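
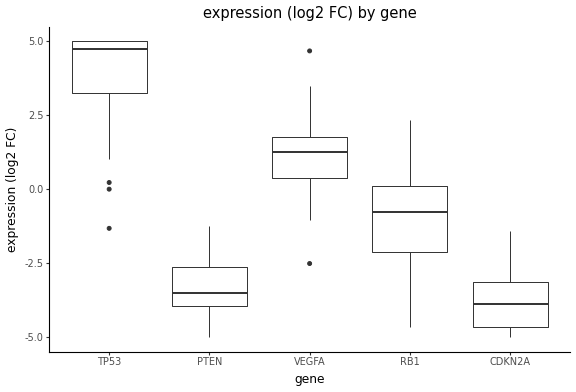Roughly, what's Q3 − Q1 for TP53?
Q3 ≈ 5, Q1 ≈ 3; IQR ≈ 2.

≈ 2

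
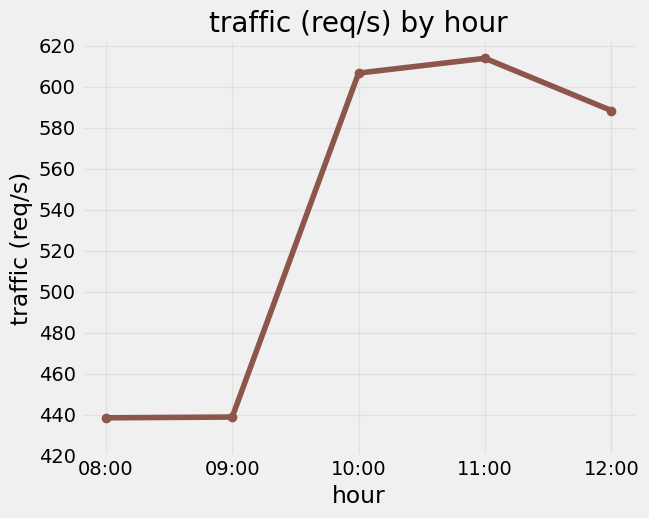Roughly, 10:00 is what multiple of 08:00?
≈ 1.36×

10:00 ≈ 600, 08:00 ≈ 440; 600/440 ≈ 1.36.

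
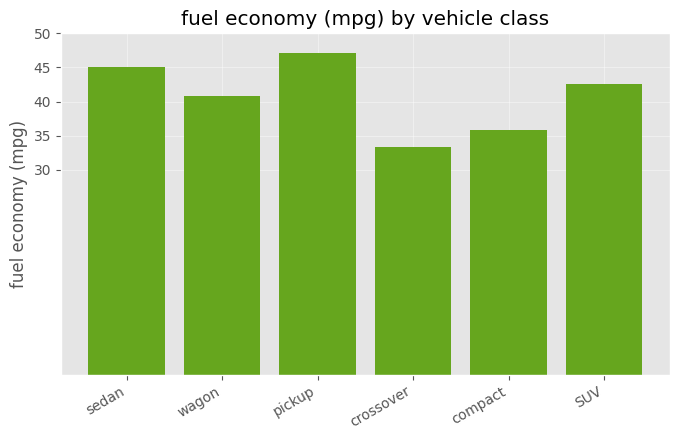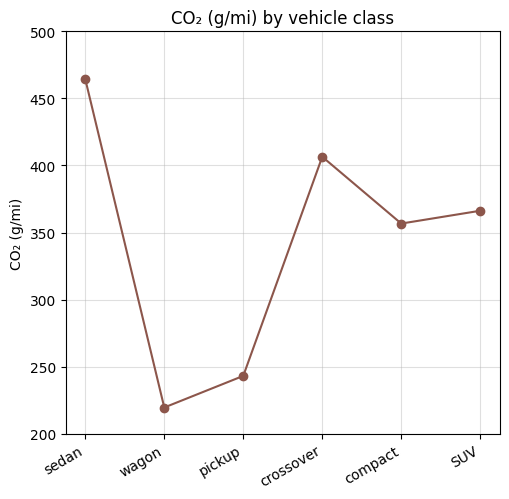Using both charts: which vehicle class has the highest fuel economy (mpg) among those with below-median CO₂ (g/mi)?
Chart 2 median CO₂ (g/mi) ≈ 350; below-median vehicle classes: wagon, pickup, compact. Among those, pickup has the highest fuel economy (mpg) (≈ 45).

pickup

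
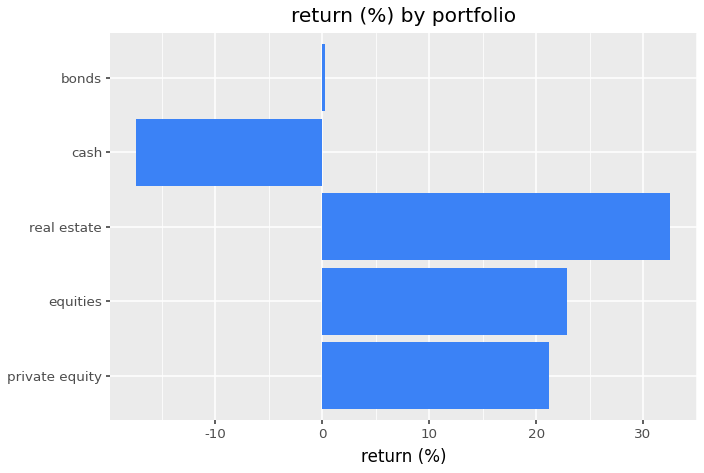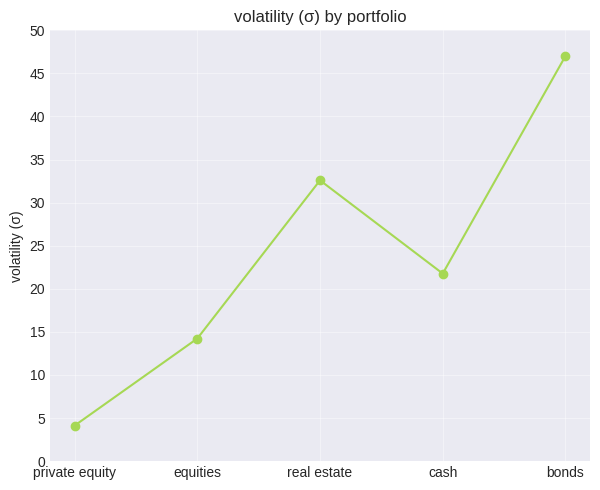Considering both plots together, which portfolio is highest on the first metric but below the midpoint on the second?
equities

Chart 2 median volatility (σ) ≈ 20; below-median portfolios: private equity, equities. Among those, equities has the highest return (%) (≈ 25).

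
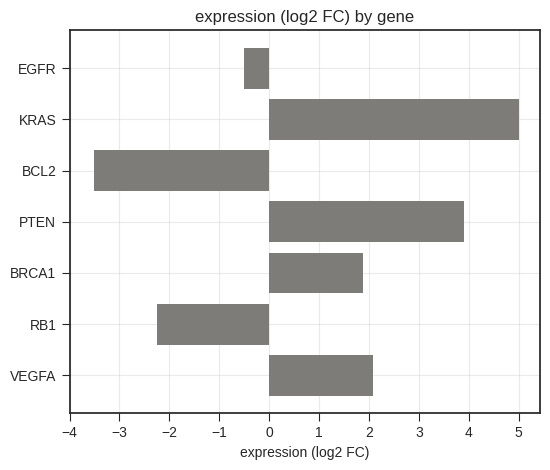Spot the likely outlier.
BCL2 ≈ -4; the rest sit between ≈ -2 and ≈ 5.

BCL2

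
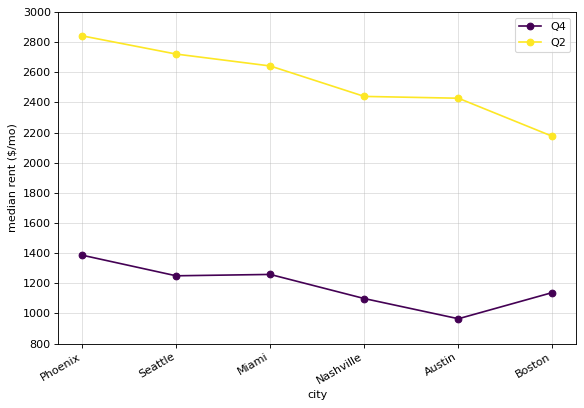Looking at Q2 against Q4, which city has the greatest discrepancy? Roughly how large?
Seattle: Q2 ≈ 2800, Q4 ≈ 1200 → gap ≈ 1600. Next-largest (Austin) is only ≈ 1400.

Seattle, ≈ 1600 $/mo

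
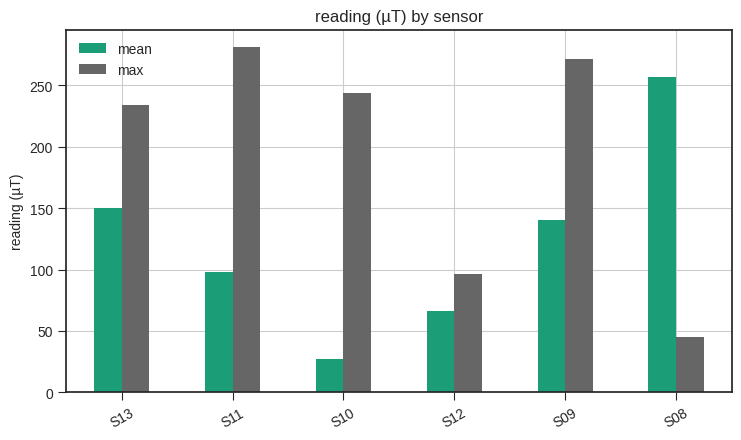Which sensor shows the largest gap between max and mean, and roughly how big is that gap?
S10: max ≈ 250, mean ≈ 25 → gap ≈ 225. Next-largest (S08) is only ≈ 200.

S10, ≈ 225 µT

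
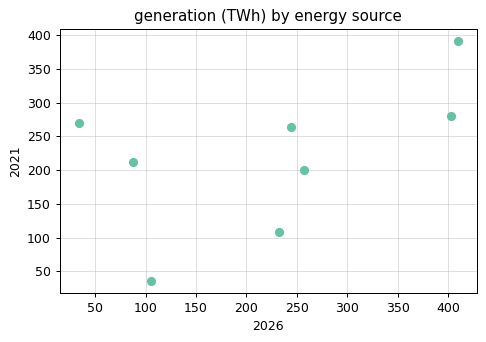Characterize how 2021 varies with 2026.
positive, moderate

Points are positively correlated; moderate (|r| ≈ 0.5).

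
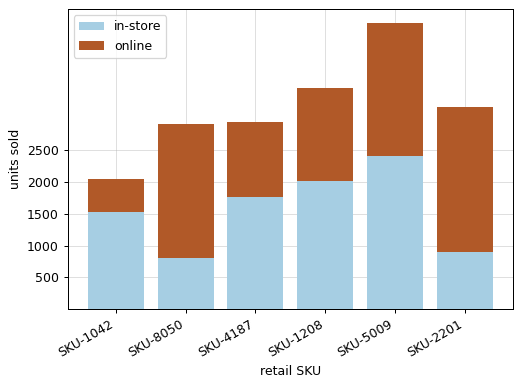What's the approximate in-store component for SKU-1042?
≈ 1500

in-store top ≈ 1500, bottom ≈ 0; segment ≈ 1500.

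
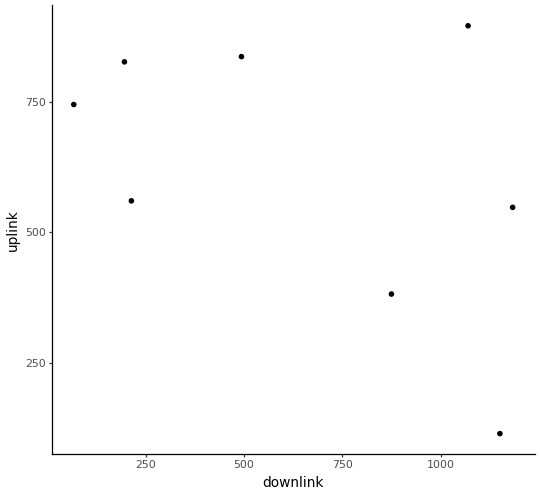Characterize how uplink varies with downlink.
Points are negatively correlated; moderate (|r| ≈ 0.5).

negative, moderate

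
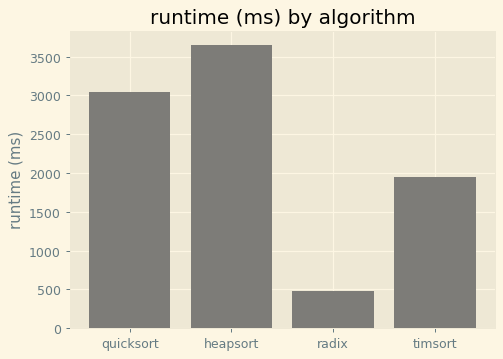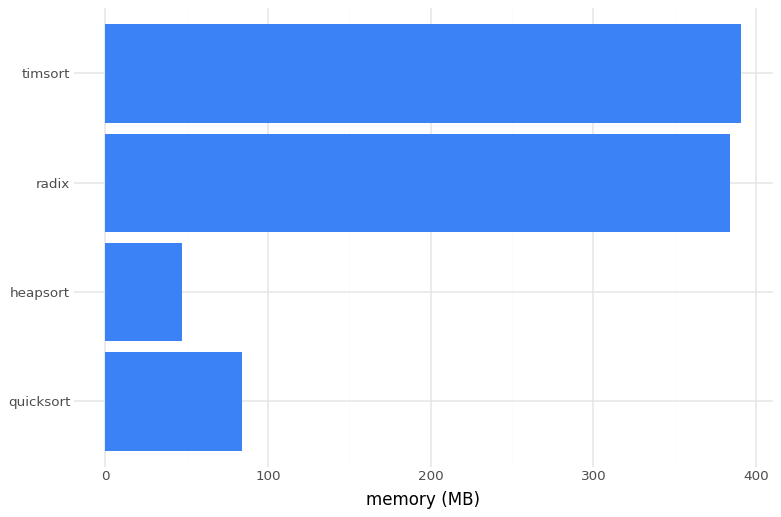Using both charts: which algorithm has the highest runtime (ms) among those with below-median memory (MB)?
Chart 2 median memory (MB) ≈ 250; below-median algorithms: quicksort, heapsort. Among those, heapsort has the highest runtime (ms) (≈ 3500).

heapsort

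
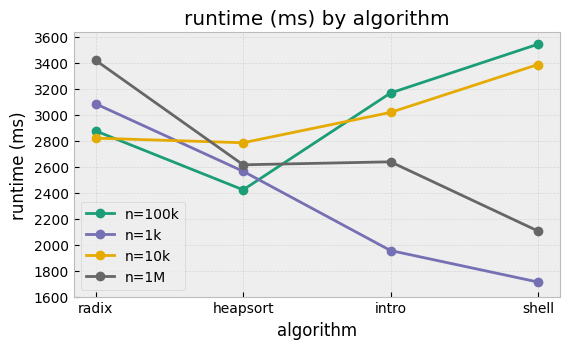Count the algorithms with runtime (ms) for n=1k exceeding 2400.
Above 2400: radix, heapsort.

2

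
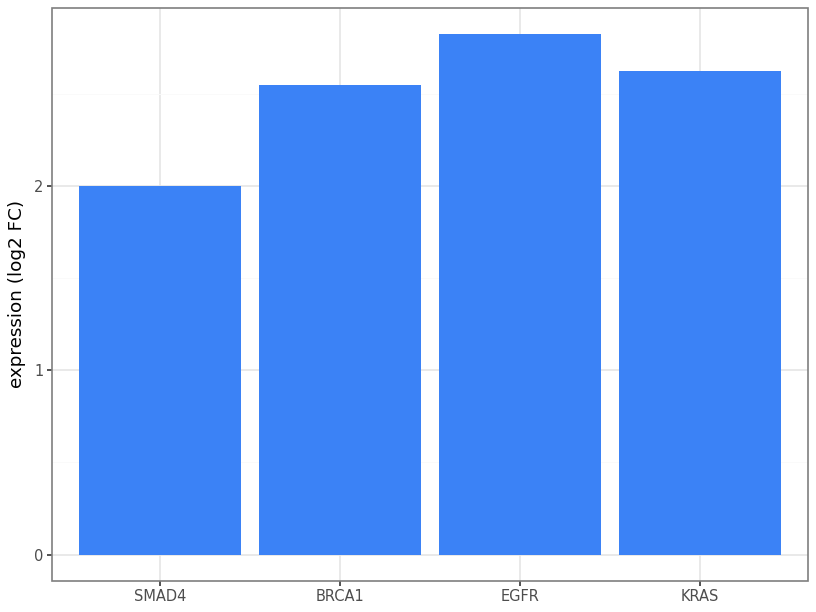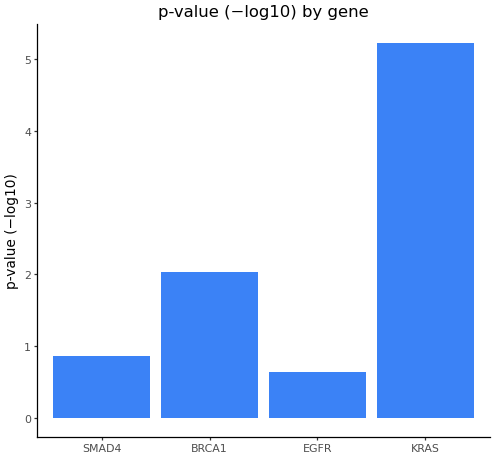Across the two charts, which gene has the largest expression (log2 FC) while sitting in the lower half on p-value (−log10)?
Chart 2 median p-value (−log10) ≈ 1.5; below-median genes: SMAD4, EGFR. Among those, EGFR has the highest expression (log2 FC) (≈ 3).

EGFR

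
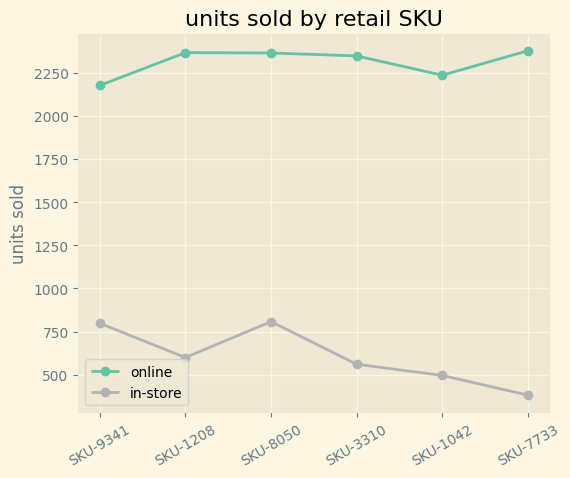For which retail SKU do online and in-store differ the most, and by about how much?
SKU-7733: online ≈ 2400, in-store ≈ 400 → gap ≈ 2000. Next-largest (SKU-3310) is only ≈ 1800.

SKU-7733, ≈ 2000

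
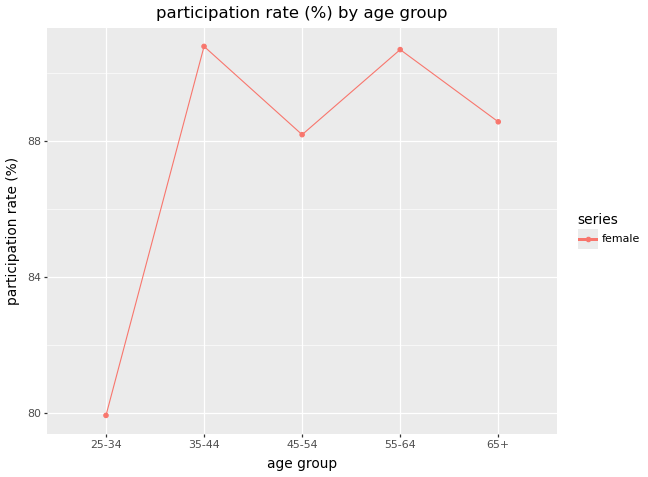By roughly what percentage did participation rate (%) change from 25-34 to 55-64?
25-34 ≈ 80, 55-64 ≈ 91; (91 − 80) / 80 ≈ +13.8%.

≈ +13.8%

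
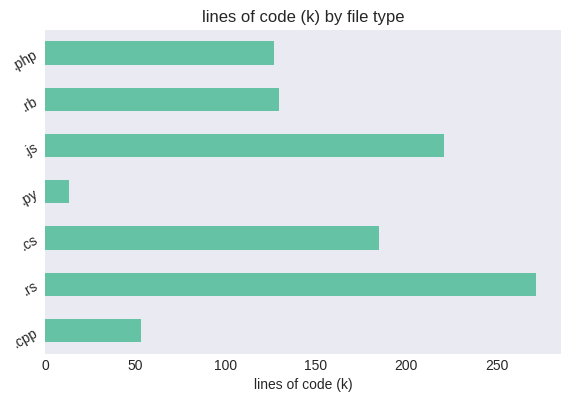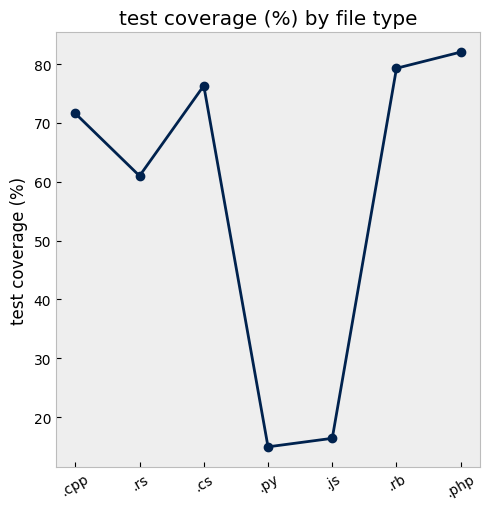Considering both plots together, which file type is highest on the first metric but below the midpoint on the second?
.rs

Chart 2 median test coverage (%) ≈ 70; below-median file types: .rs, .py, .js. Among those, .rs has the highest lines of code (k) (≈ 275).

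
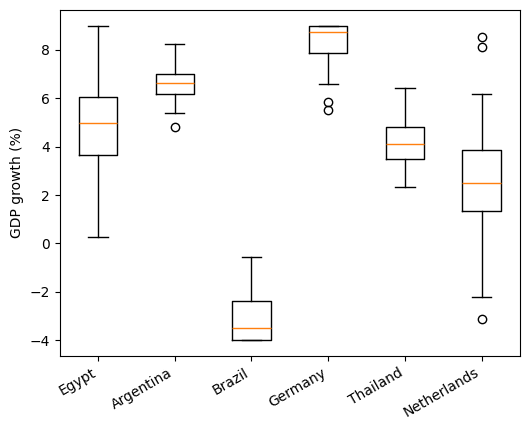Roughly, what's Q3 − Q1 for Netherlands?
Q3 ≈ 4, Q1 ≈ 2; IQR ≈ 2.

≈ 2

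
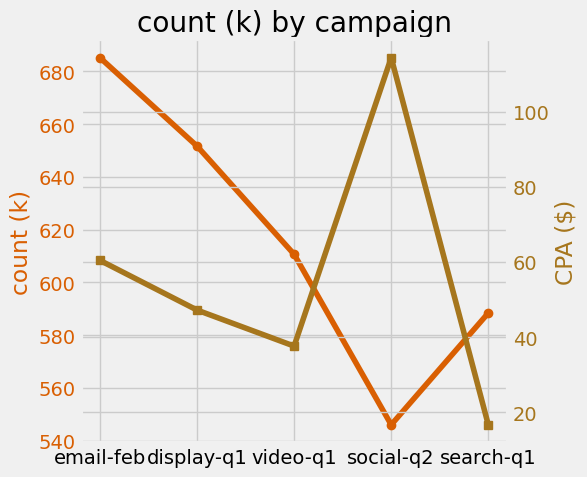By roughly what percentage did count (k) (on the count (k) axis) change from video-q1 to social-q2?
≈ -12.9%

video-q1 ≈ 620, social-q2 ≈ 540; (540 − 620) / 620 ≈ -12.9%.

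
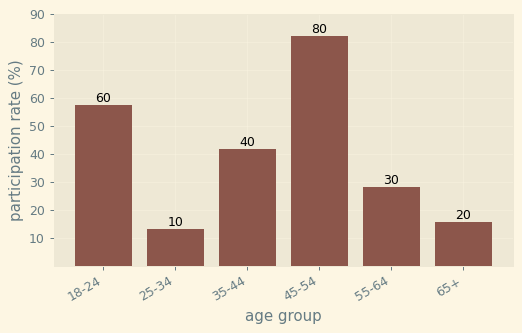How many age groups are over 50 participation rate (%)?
2

Above 50: 18-24, 45-54.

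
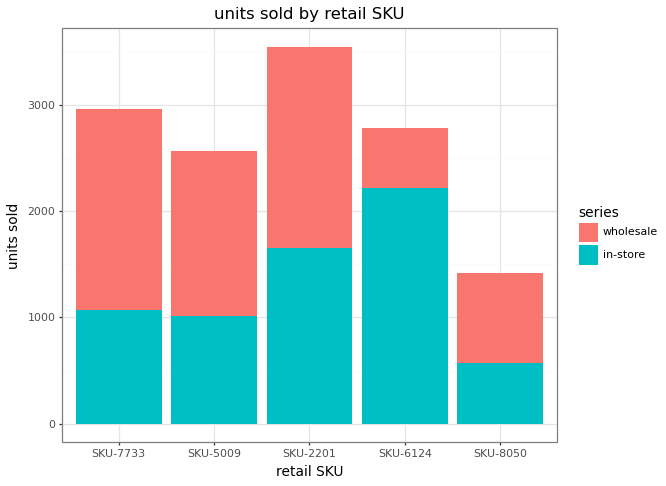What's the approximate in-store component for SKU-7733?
≈ 1000

in-store top ≈ 1000, bottom ≈ 0; segment ≈ 1000.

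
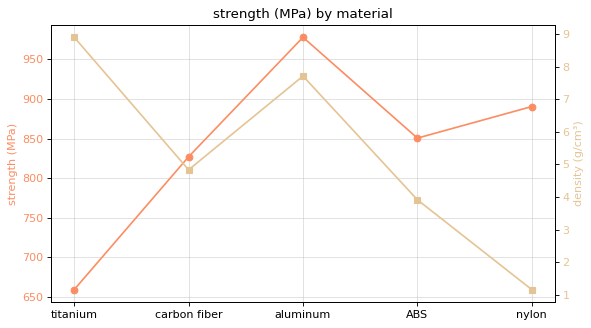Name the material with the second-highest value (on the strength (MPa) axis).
nylon

Top 3 (on the strength (MPa) axis): aluminum ≈ 1000, nylon ≈ 900, ABS ≈ 850.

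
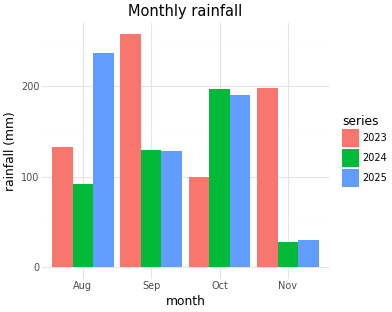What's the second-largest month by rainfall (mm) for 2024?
Top 3 for 2024: Oct ≈ 200, Sep ≈ 125, Aug ≈ 100.

Sep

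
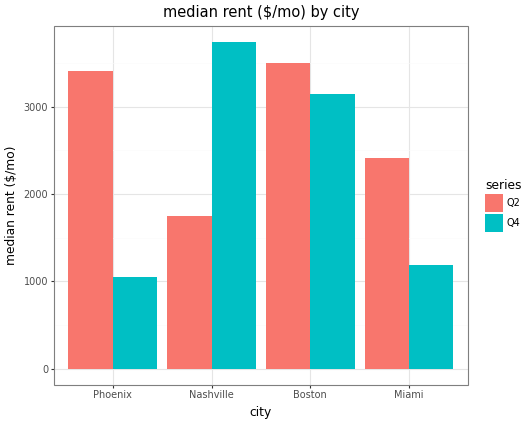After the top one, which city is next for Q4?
Top 3 for Q4: Nashville ≈ 3500, Boston ≈ 3000, Miami ≈ 1000.

Boston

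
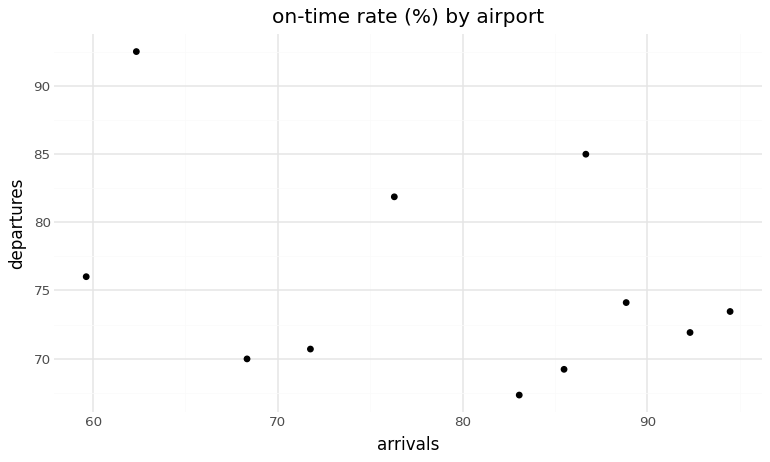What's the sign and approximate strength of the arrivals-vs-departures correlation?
negative, weak

Points are negatively correlated; weak (|r| ≈ 0.3).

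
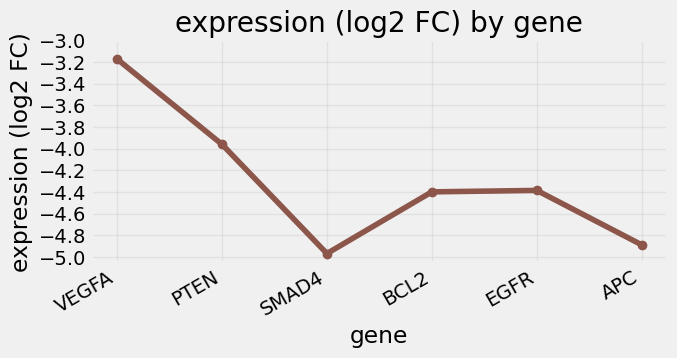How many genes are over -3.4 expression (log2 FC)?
Above -3.4: VEGFA.

1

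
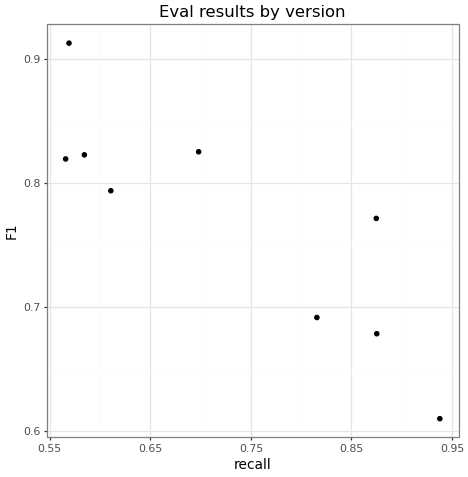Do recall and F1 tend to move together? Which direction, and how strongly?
Points are negatively correlated; strong (|r| ≈ 0.9).

negative, strong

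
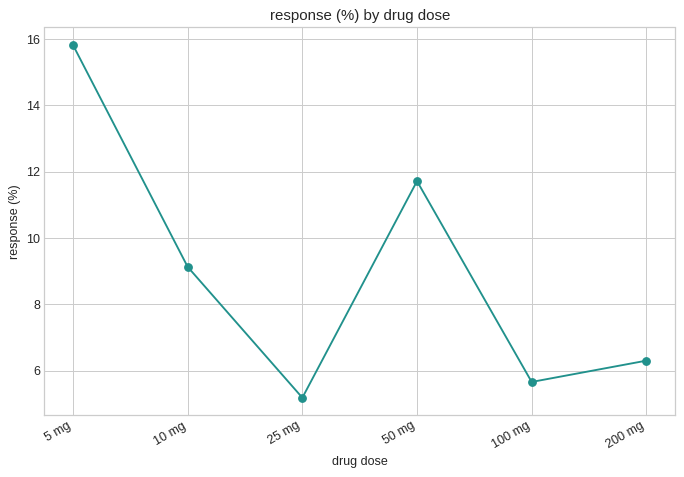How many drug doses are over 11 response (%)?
2

Above 11: 5 mg, 50 mg.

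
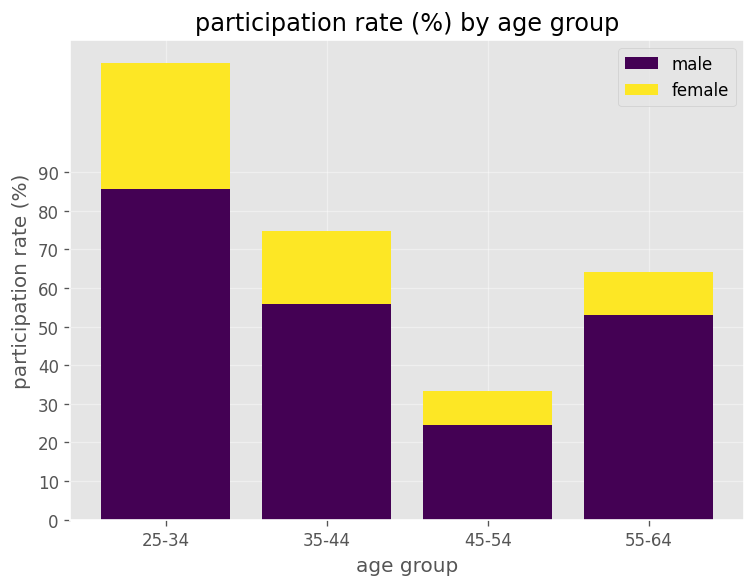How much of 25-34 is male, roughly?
male top ≈ 90, bottom ≈ 0; segment ≈ 90.

≈ 90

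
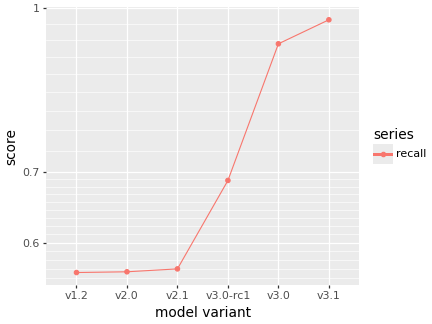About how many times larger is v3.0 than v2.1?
≈ 1.73×

v3.0 ≈ 0.95, v2.1 ≈ 0.55; 0.95/0.55 ≈ 1.73.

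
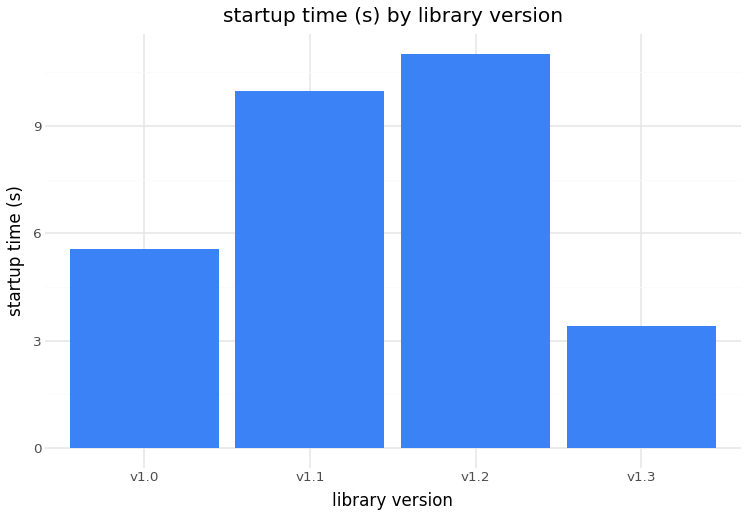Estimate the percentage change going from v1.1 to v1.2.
v1.1 ≈ 10, v1.2 ≈ 11; (11 − 10) / 10 ≈ +10%.

≈ +10%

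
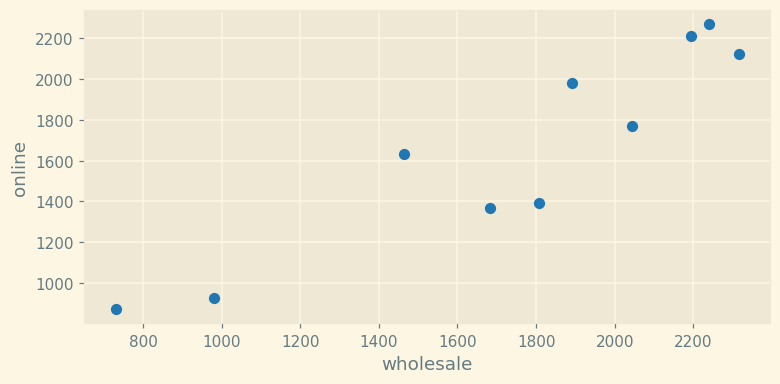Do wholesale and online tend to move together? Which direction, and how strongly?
Points are positively correlated; strong (|r| ≈ 0.9).

positive, strong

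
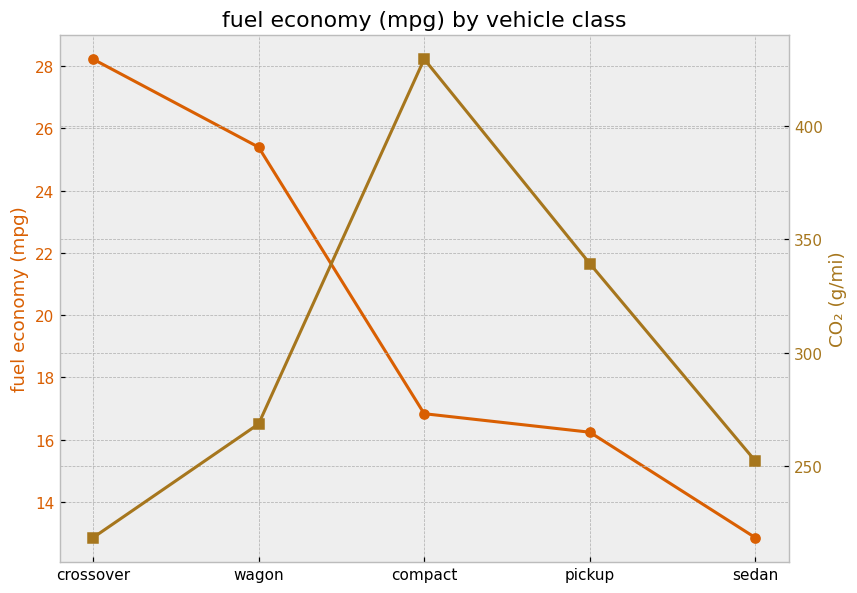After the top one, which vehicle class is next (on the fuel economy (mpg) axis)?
wagon

Top 3 (on the fuel economy (mpg) axis): crossover ≈ 28, wagon ≈ 26, compact ≈ 16.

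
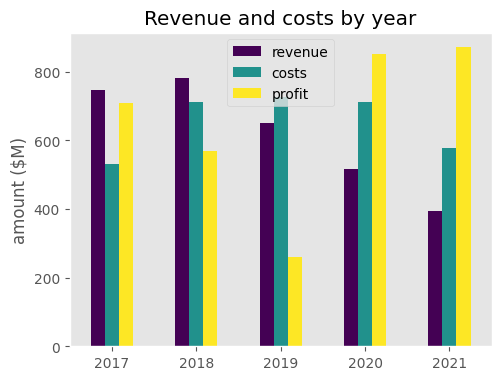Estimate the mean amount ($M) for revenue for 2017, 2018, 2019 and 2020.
≈ 650

(700 + 800 + 600 + 500) / 4 ≈ 650.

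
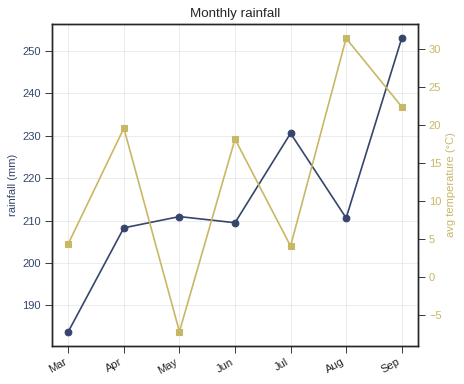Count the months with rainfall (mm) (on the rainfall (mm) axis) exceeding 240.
Above 240: Sep.

1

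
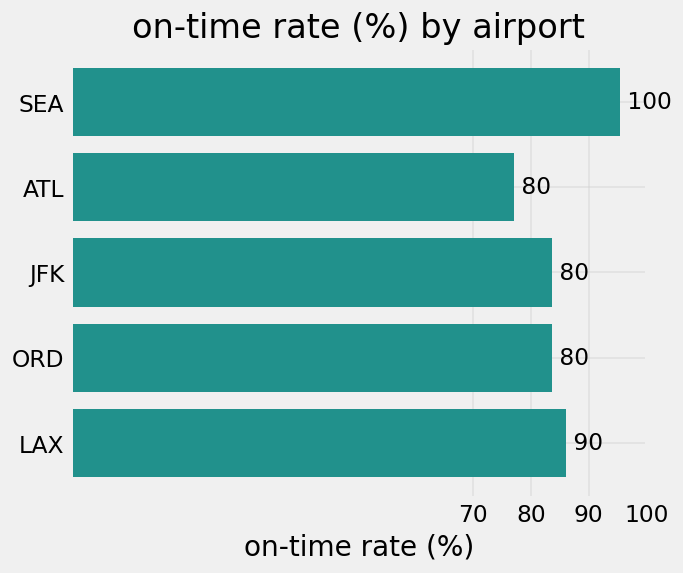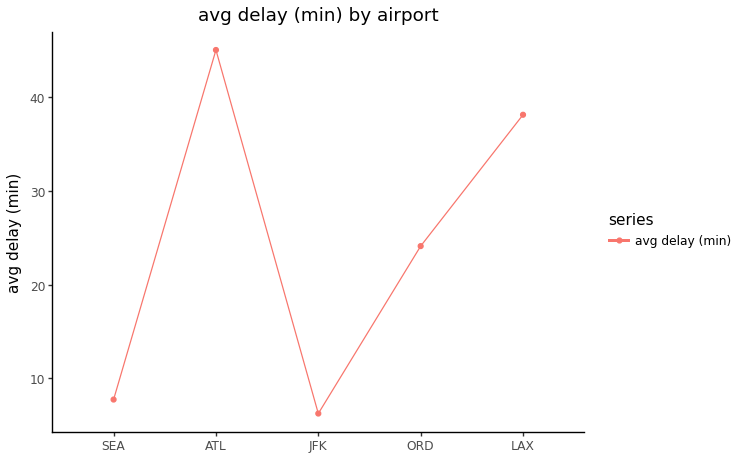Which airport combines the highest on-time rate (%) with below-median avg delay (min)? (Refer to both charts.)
Chart 2 median avg delay (min) ≈ 25; below-median airports: SEA, JFK. Among those, SEA has the highest on-time rate (%) (≈ 100).

SEA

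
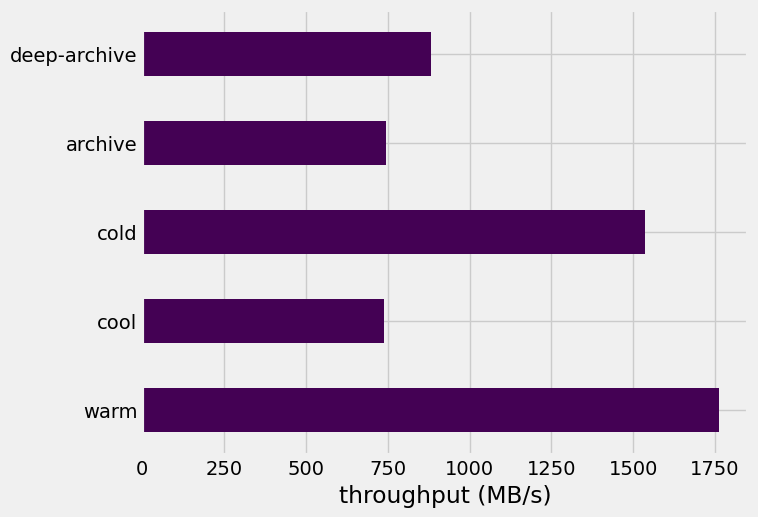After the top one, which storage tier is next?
Top 3: warm ≈ 1800, cold ≈ 1600, deep-archive ≈ 800.

cold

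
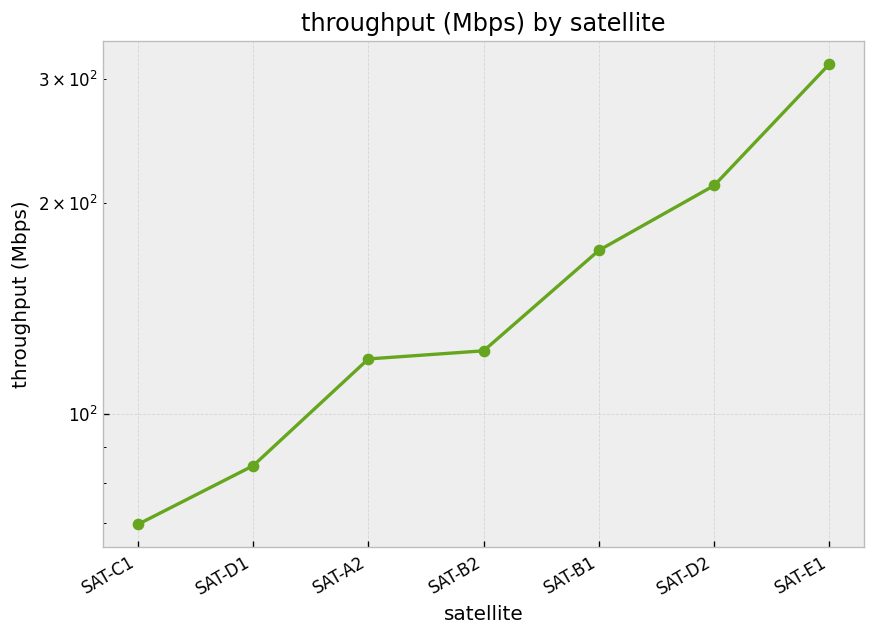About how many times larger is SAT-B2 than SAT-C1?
SAT-B2 ≈ 125, SAT-C1 ≈ 75; 125/75 ≈ 1.67.

≈ 1.67×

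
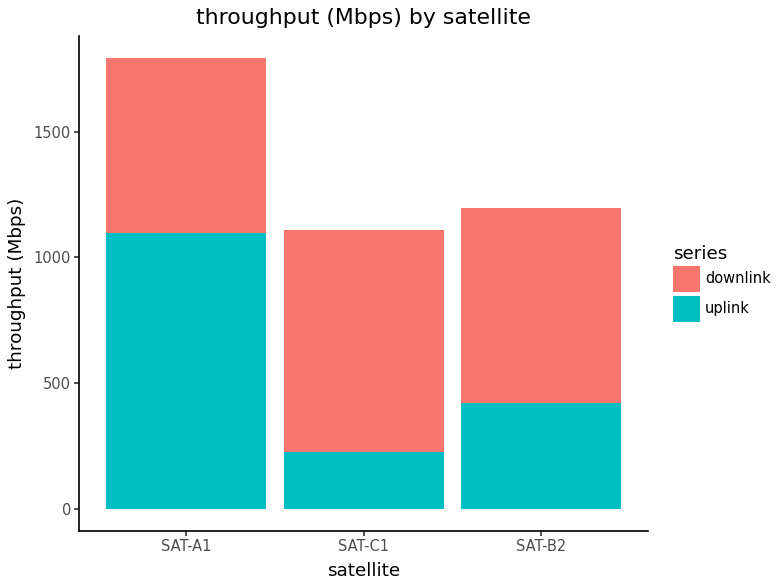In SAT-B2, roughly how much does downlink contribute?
downlink top ≈ 1200, bottom ≈ 400; segment ≈ 800.

≈ 800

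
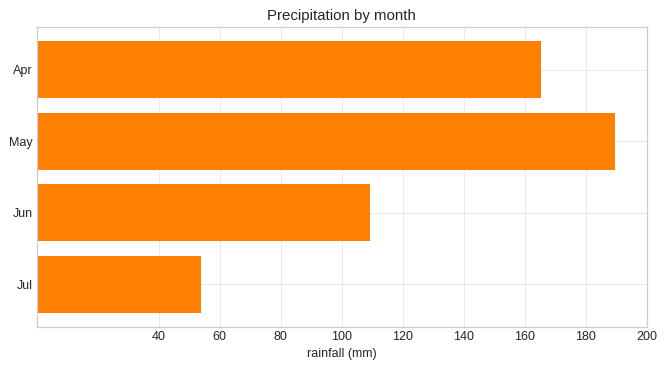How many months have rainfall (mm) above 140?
2

Above 140: Apr, May.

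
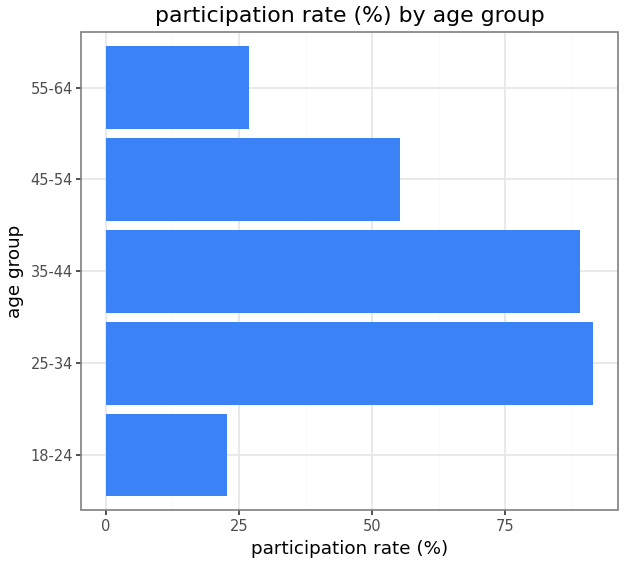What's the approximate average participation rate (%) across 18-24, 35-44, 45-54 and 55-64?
(20 + 90 + 60 + 30) / 4 ≈ 50.

≈ 50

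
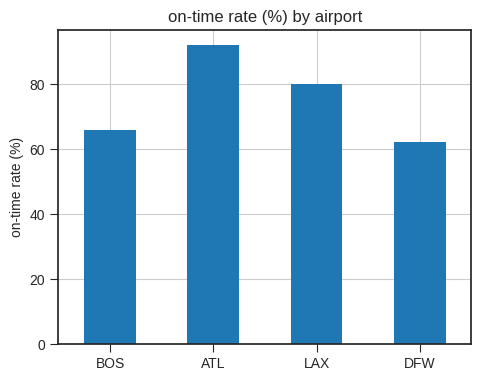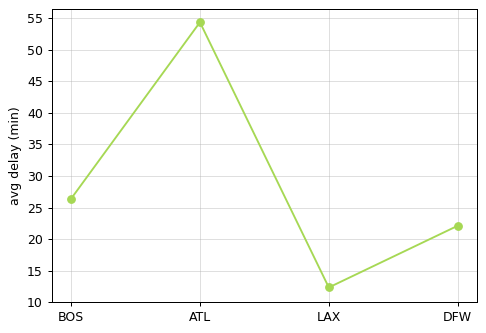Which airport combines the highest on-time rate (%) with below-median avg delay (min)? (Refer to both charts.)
Chart 2 median avg delay (min) ≈ 25; below-median airports: LAX, DFW. Among those, LAX has the highest on-time rate (%) (≈ 80).

LAX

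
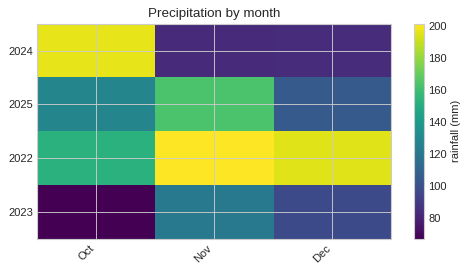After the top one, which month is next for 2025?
Oct

Top 3 for 2025: Nov ≈ 160, Oct ≈ 120, Dec ≈ 100.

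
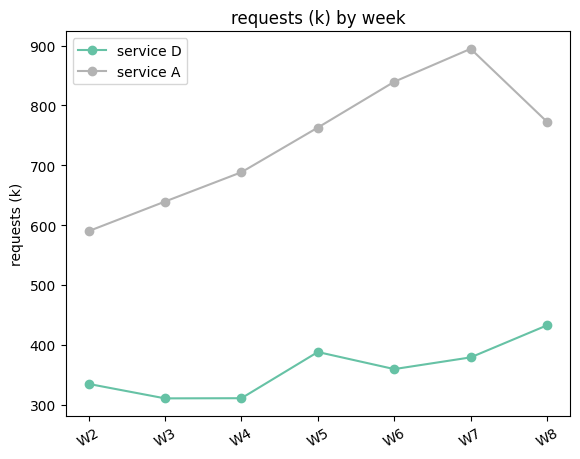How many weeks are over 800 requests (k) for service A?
2

Above 800: W6, W7.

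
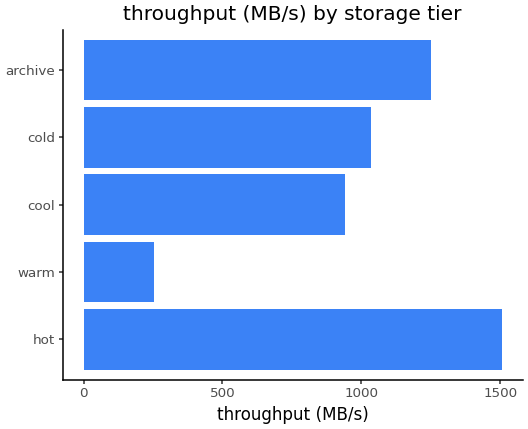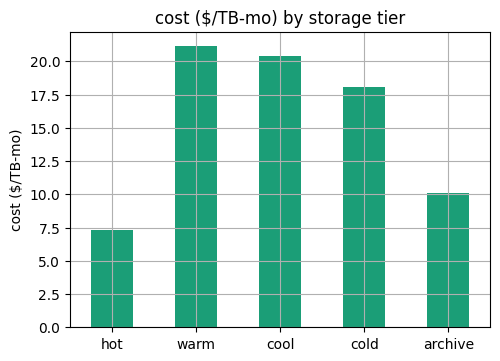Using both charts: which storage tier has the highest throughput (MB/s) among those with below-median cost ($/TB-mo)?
Chart 2 median cost ($/TB-mo) ≈ 18; below-median storage tiers: hot, archive. Among those, hot has the highest throughput (MB/s) (≈ 1600).

hot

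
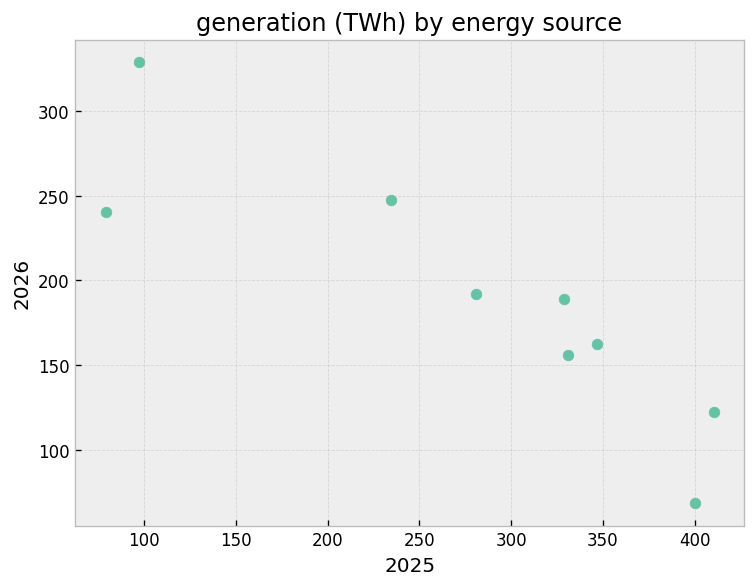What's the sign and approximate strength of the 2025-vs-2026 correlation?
negative, strong

Points are negatively correlated; strong (|r| ≈ 0.9).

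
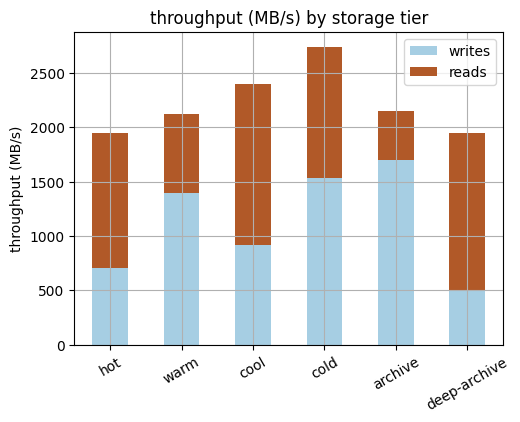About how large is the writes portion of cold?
≈ 1500

writes top ≈ 1500, bottom ≈ 0; segment ≈ 1500.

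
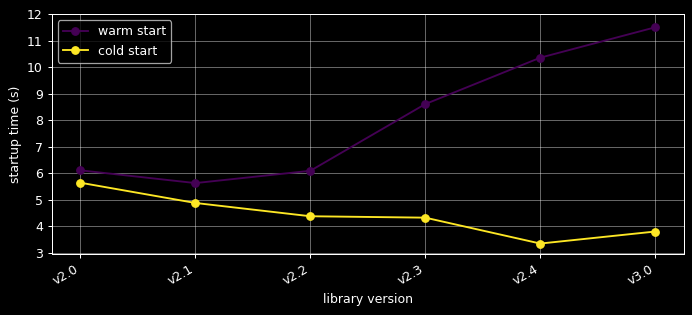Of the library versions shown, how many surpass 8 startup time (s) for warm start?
3

Above 8: v2.3, v2.4, v3.0.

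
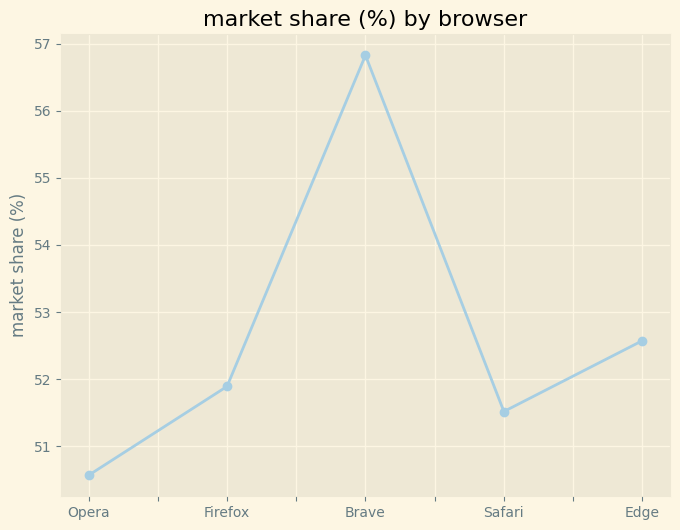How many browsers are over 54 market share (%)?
Above 54: Brave.

1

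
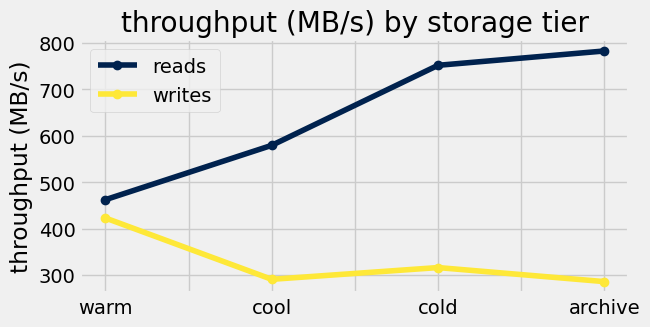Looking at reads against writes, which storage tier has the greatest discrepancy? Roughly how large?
archive: reads ≈ 800, writes ≈ 300 → gap ≈ 500. Next-largest (cold) is only ≈ 450.

archive, ≈ 500 MB/s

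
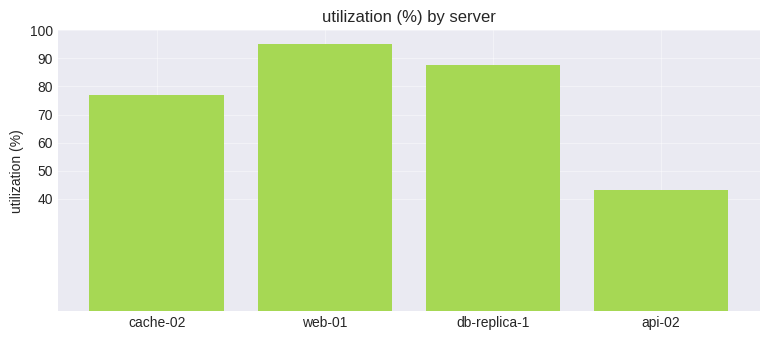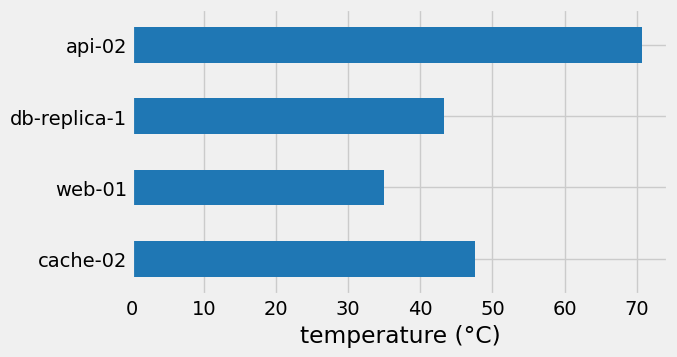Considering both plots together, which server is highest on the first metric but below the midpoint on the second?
web-01

Chart 2 median temperature (°C) ≈ 50; below-median servers: web-01, db-replica-1. Among those, web-01 has the highest utilization (%) (≈ 100).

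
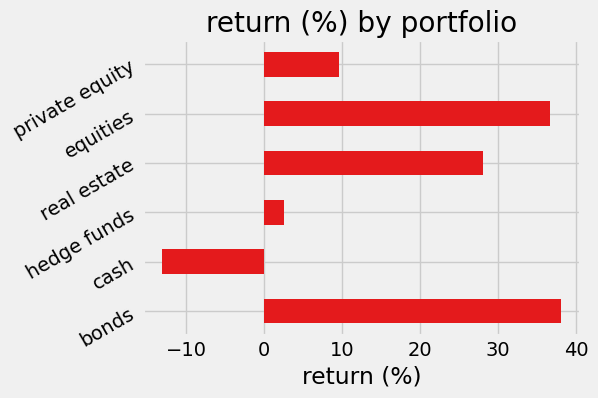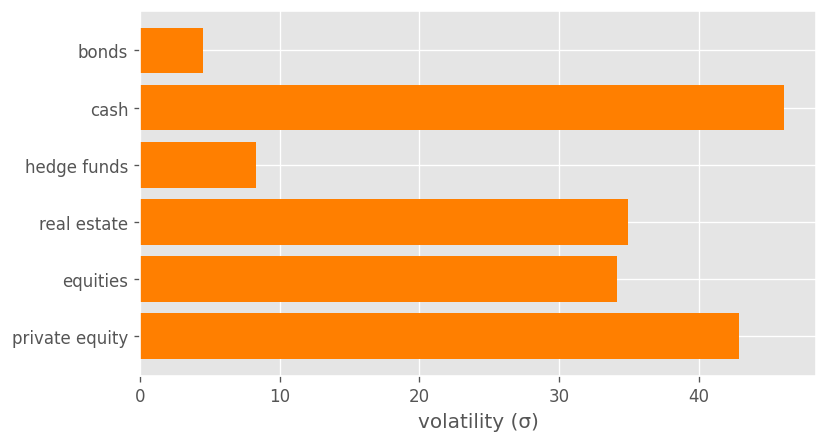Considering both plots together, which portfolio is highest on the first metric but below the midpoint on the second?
bonds

Chart 2 median volatility (σ) ≈ 35; below-median portfolios: bonds, hedge funds, equities. Among those, bonds has the highest return (%) (≈ 40).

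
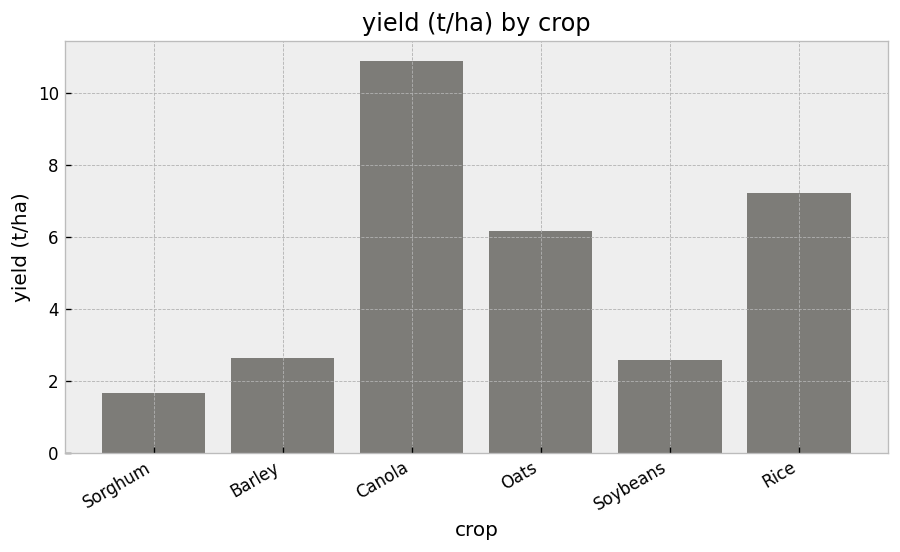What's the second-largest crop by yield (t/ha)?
Rice

Top 3: Canola ≈ 11, Rice ≈ 7, Oats ≈ 6.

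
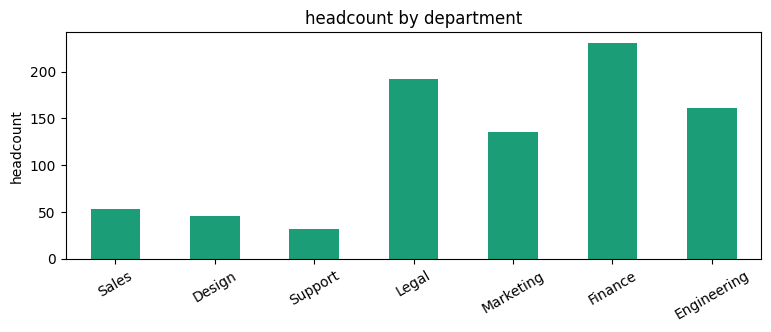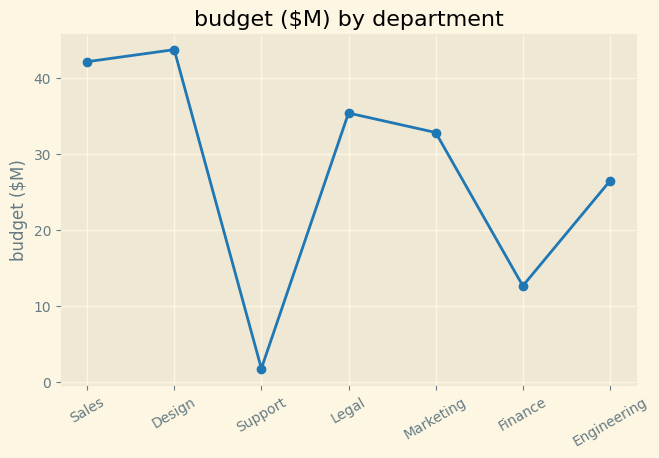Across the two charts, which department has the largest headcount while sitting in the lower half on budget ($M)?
Finance

Chart 2 median budget ($M) ≈ 35; below-median departments: Support, Finance, Engineering. Among those, Finance has the highest headcount (≈ 225).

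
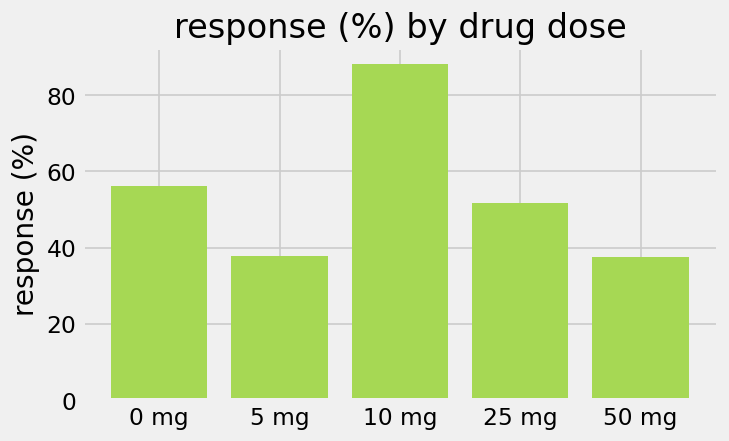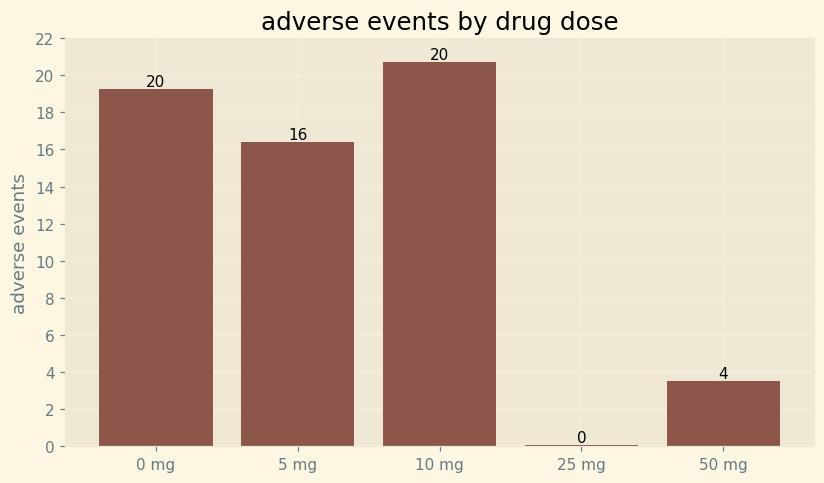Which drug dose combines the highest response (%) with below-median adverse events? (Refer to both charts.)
25 mg

Chart 2 median adverse events ≈ 16; below-median drug doses: 25 mg, 50 mg. Among those, 25 mg has the highest response (%) (≈ 50).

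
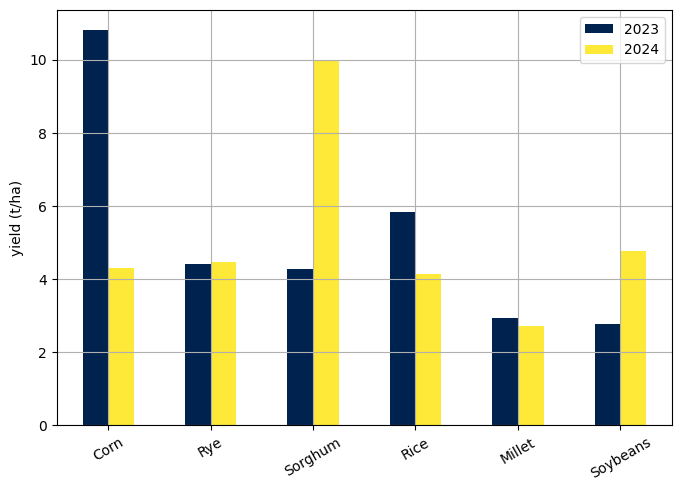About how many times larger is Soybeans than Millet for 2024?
≈ 1.67×

Soybeans ≈ 5, Millet ≈ 3; 5/3 ≈ 1.67.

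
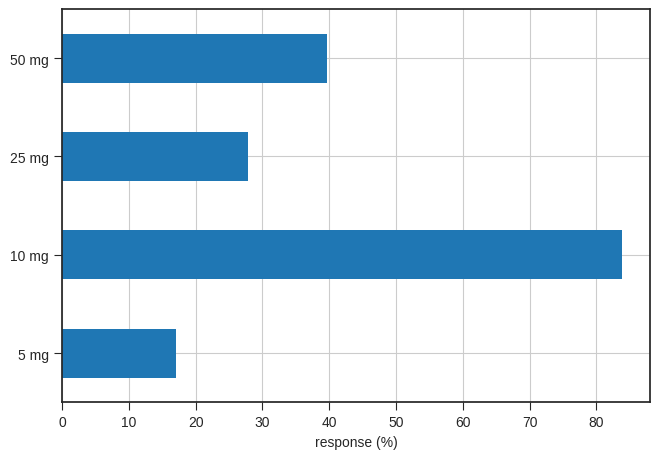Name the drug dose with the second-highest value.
50 mg

Top 3: 10 mg ≈ 80, 50 mg ≈ 40, 25 mg ≈ 30.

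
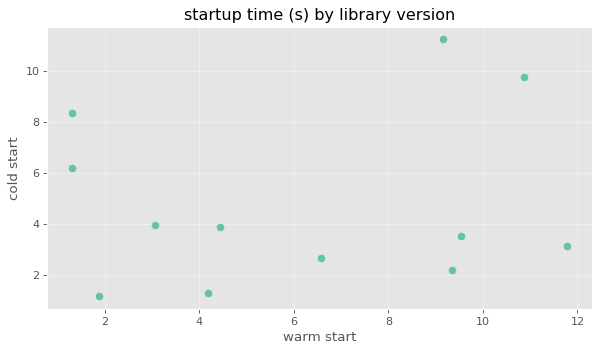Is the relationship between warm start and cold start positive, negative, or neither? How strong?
no clear correlation

Points are roughly uncorrelated; weak (|r| ≈ 0.2).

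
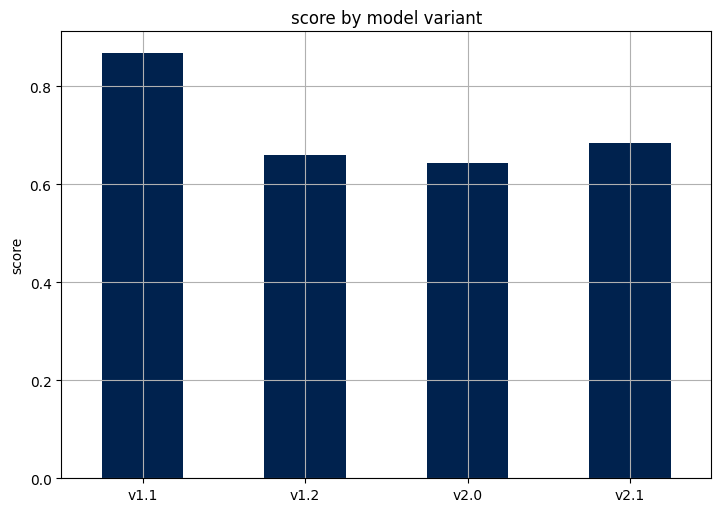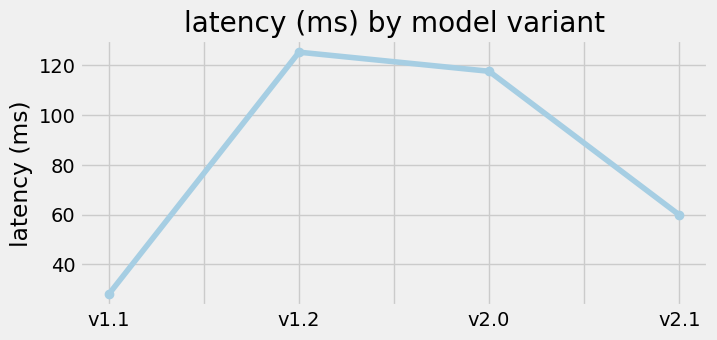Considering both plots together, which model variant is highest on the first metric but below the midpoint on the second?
Chart 2 median latency (ms) ≈ 80; below-median model variants: v1.1, v2.1. Among those, v1.1 has the highest score (≈ 0.9).

v1.1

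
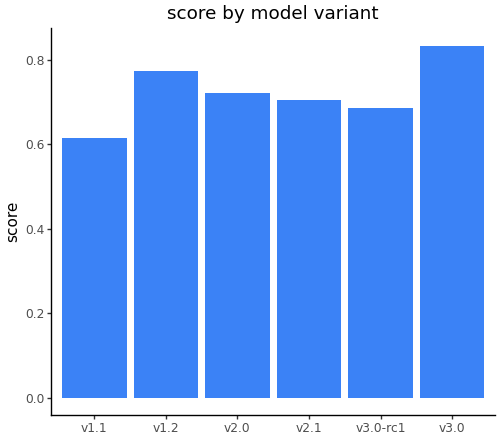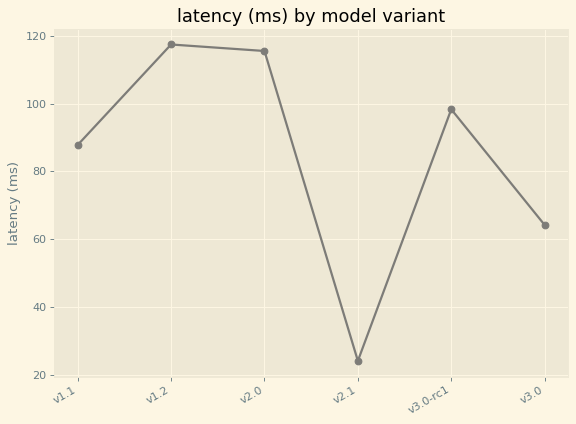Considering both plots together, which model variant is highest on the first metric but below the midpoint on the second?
v3.0

Chart 2 median latency (ms) ≈ 100; below-median model variants: v1.1, v2.1, v3.0. Among those, v3.0 has the highest score (≈ 0.8).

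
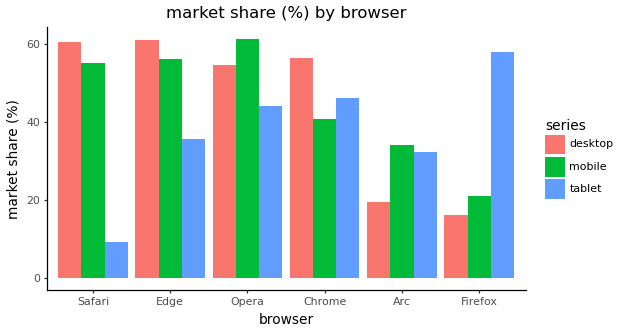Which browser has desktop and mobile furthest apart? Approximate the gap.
Chrome: desktop ≈ 60, mobile ≈ 40 → gap ≈ 20. Next-largest (Arc) is only ≈ 10.

Chrome, ≈ 20 %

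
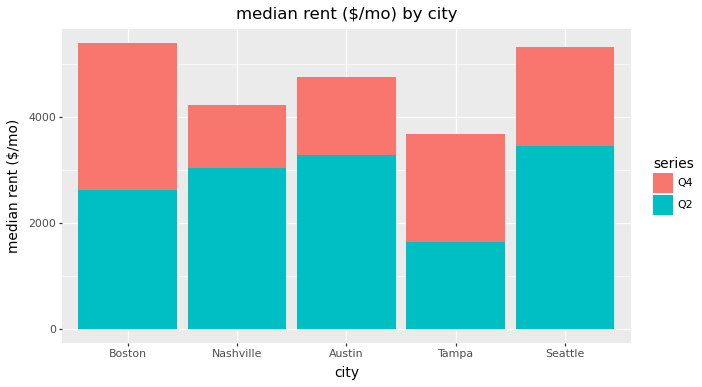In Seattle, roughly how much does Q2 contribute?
≈ 3500

Q2 top ≈ 3500, bottom ≈ 0; segment ≈ 3500.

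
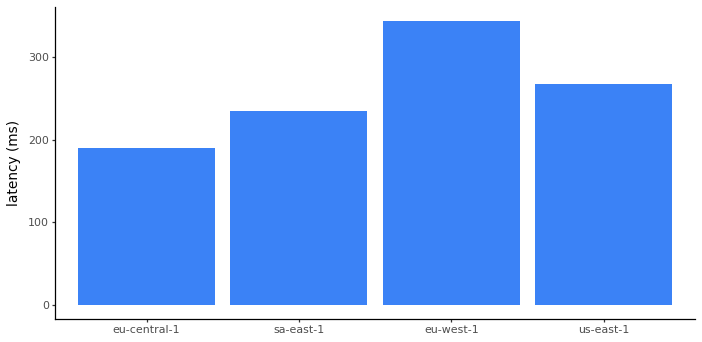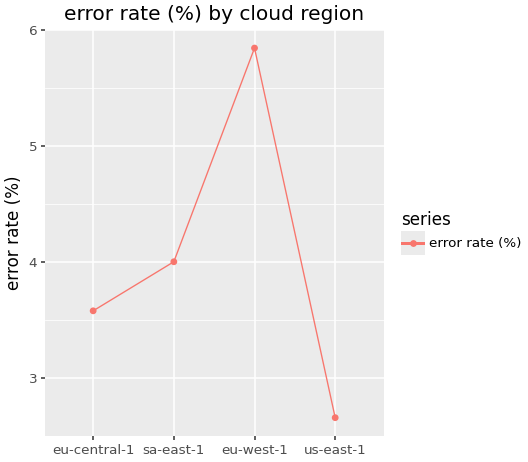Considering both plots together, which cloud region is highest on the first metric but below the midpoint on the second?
Chart 2 median error rate (%) ≈ 4; below-median cloud regions: eu-central-1, us-east-1. Among those, us-east-1 has the highest latency (ms) (≈ 250).

us-east-1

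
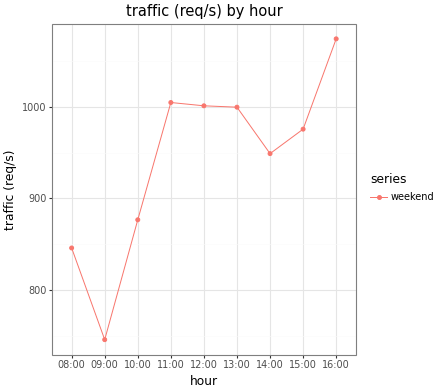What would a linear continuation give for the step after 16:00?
≈ 1100

Last three: 950, 1000, 1050 → slope ≈ 50/step → next ≈ 1100.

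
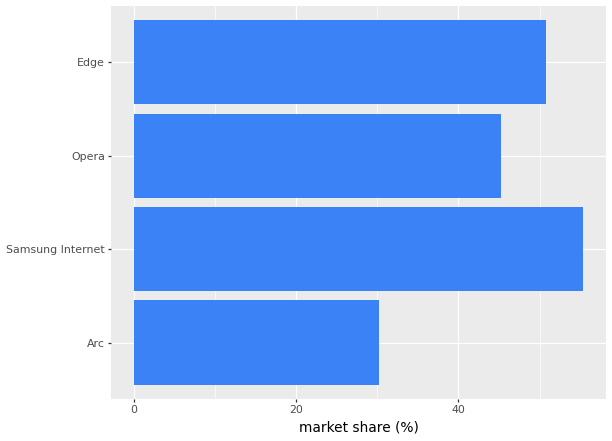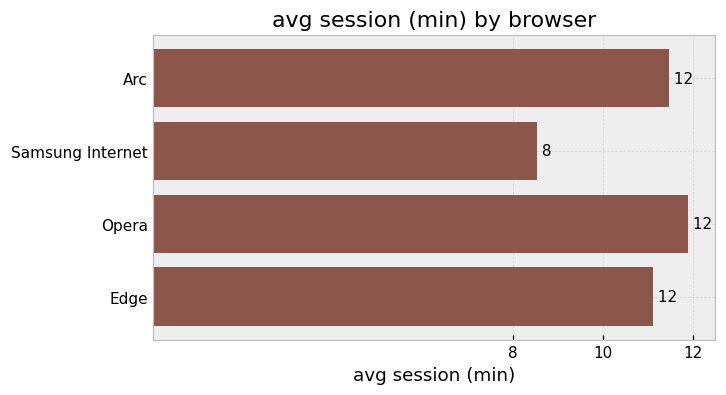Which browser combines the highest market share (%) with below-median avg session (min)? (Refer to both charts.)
Chart 2 median avg session (min) ≈ 12; below-median browsers: Samsung Internet, Edge. Among those, Samsung Internet has the highest market share (%) (≈ 60).

Samsung Internet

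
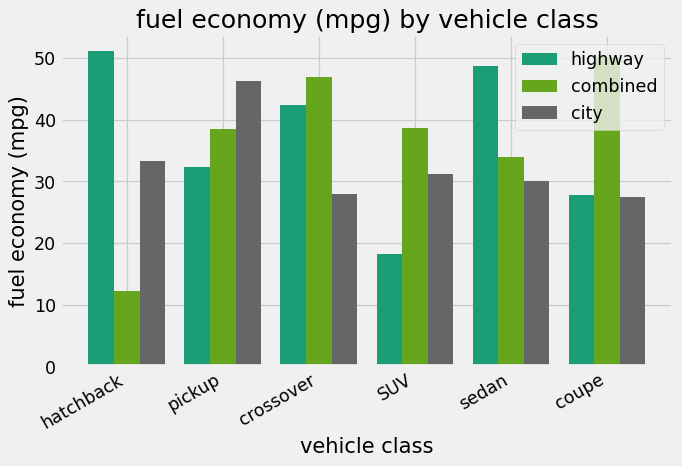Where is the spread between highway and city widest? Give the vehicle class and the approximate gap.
sedan, ≈ 20 mpg

sedan: highway ≈ 50, city ≈ 30 → gap ≈ 20. Next-largest (hatchback) is only ≈ 15.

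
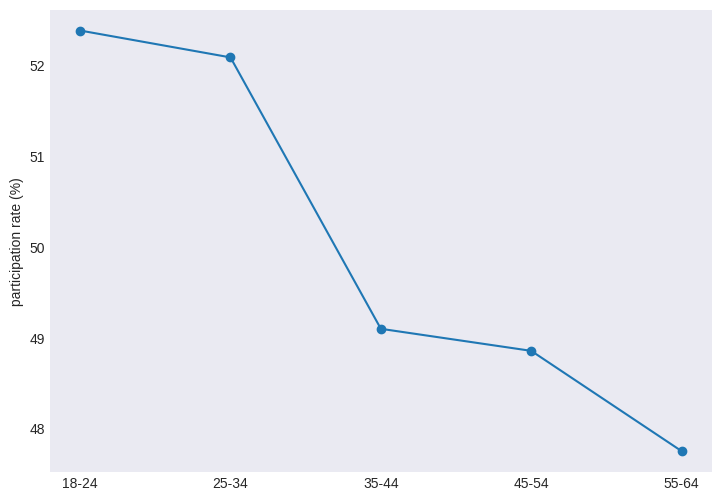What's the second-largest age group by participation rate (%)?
25-34

Top 3: 18-24 ≈ 52.5, 25-34 ≈ 52.0, 35-44 ≈ 49.0.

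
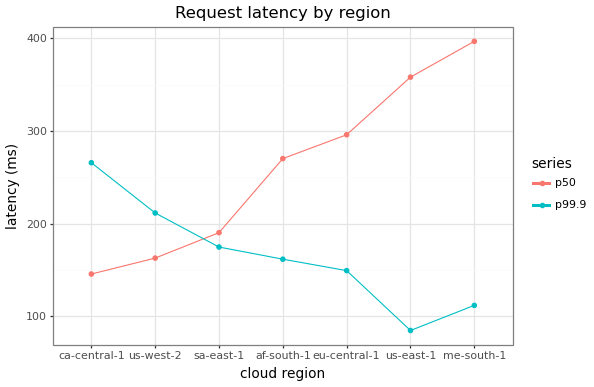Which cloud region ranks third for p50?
Top 4 for p50: me-south-1 ≈ 400, us-east-1 ≈ 350, eu-central-1 ≈ 300, af-south-1 ≈ 250.

eu-central-1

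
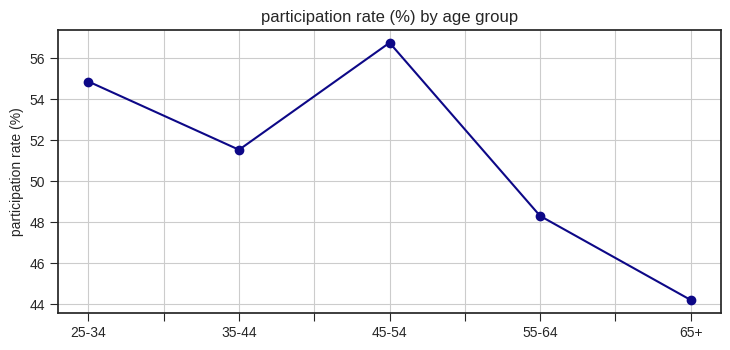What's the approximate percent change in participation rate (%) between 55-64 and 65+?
55-64 ≈ 48, 65+ ≈ 44; (44 − 48) / 48 ≈ -8.3%.

≈ -8.3%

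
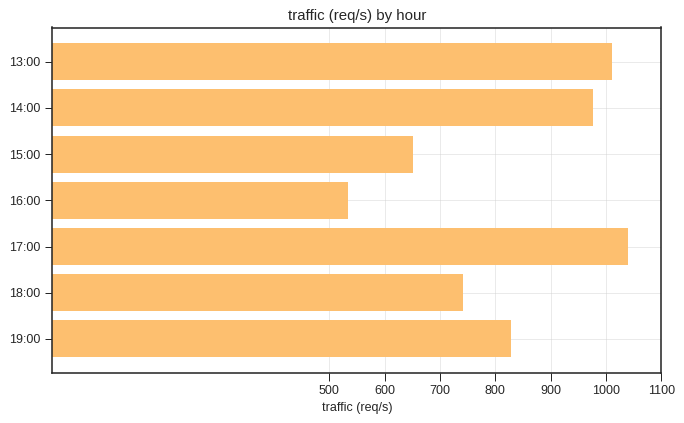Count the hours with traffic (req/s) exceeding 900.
Above 900: 13:00, 14:00, 17:00.

3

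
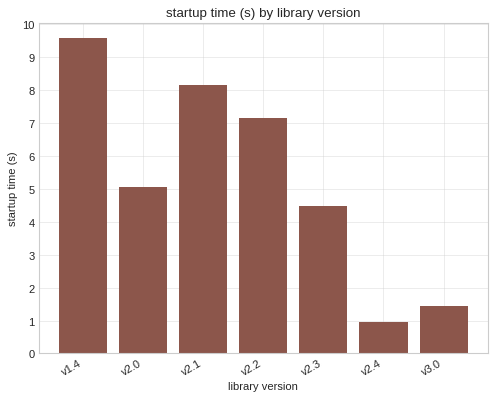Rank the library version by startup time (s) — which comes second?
v2.1

Top 3: v1.4 ≈ 10, v2.1 ≈ 8, v2.2 ≈ 7.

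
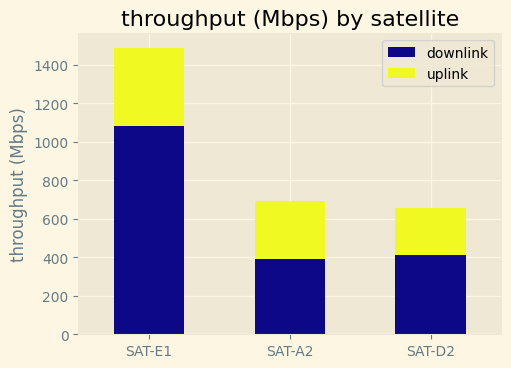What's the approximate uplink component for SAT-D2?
uplink top ≈ 600, bottom ≈ 400; segment ≈ 200.

≈ 200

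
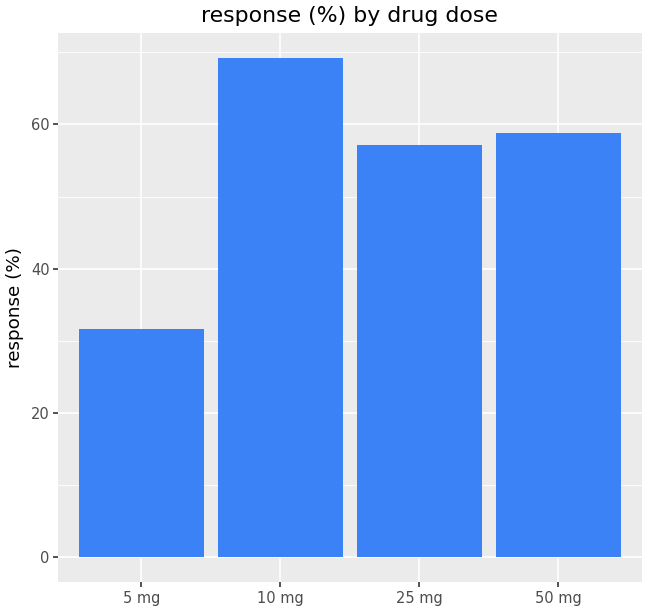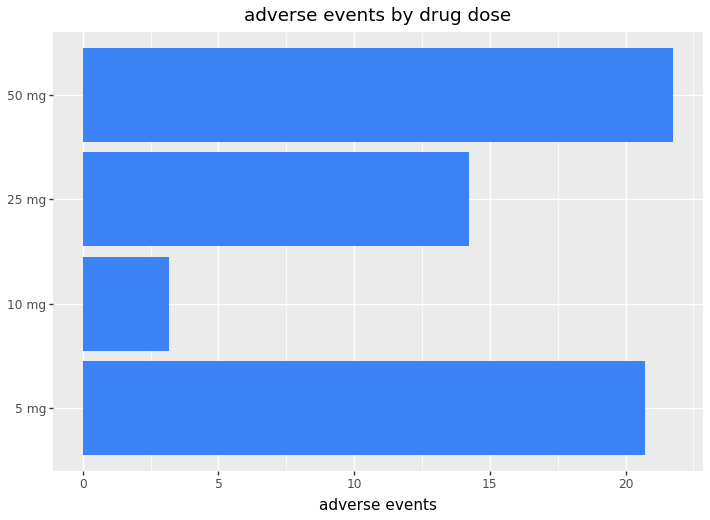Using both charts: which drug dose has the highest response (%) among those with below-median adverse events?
10 mg

Chart 2 median adverse events ≈ 18; below-median drug doses: 10 mg, 25 mg. Among those, 10 mg has the highest response (%) (≈ 70).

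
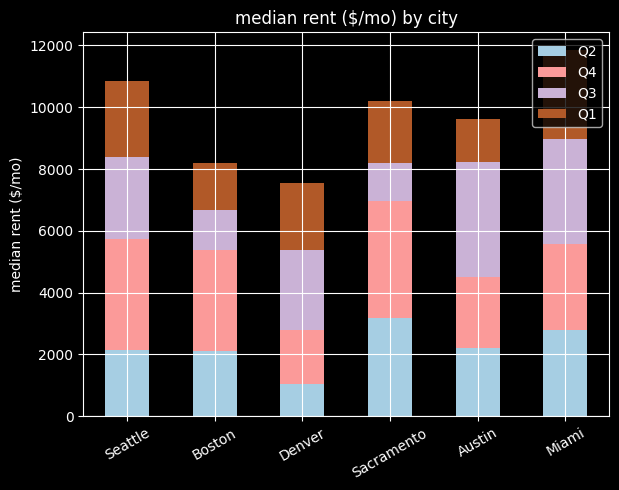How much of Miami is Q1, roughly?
Q1 top ≈ 12000, bottom ≈ 9000; segment ≈ 3000.

≈ 3000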